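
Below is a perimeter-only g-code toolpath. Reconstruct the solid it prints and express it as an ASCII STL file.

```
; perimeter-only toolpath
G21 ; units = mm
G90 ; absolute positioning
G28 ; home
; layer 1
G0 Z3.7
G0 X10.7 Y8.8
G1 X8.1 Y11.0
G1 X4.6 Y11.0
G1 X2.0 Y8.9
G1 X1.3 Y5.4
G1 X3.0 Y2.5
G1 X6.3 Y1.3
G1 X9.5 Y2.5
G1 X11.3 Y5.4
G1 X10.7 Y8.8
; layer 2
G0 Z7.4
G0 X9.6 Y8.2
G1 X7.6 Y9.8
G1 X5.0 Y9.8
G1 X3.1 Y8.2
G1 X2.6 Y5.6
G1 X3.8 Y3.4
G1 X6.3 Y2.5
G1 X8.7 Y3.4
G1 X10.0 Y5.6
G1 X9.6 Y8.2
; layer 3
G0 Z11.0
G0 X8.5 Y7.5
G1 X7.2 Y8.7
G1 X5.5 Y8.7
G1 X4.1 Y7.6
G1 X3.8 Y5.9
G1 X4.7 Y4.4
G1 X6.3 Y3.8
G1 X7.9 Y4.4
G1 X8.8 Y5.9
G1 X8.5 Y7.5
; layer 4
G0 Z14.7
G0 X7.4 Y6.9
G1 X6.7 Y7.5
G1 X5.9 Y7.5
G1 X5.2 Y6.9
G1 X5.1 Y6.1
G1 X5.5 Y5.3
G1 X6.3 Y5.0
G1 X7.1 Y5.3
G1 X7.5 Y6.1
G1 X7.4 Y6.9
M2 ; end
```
solid part
  facet normal 0.0000 0.0000 -1.0000
    outer loop
      vertex 4.2 12.2 0.0
      vertex 8.5 12.2 0.0
      vertex 11.8 9.4 0.0
    endloop
  endfacet
  facet normal 0.0000 0.0000 -1.0000
    outer loop
      vertex 0.9 9.5 0.0
      vertex 4.2 12.2 0.0
      vertex 11.8 9.4 0.0
    endloop
  endfacet
  facet normal 0.0000 0.0000 -1.0000
    outer loop
      vertex 0.1 5.2 0.0
      vertex 0.9 9.5 0.0
      vertex 11.8 9.4 0.0
    endloop
  endfacet
  facet normal 0.0000 0.0000 -1.0000
    outer loop
      vertex 2.2 1.5 0.0
      vertex 0.1 5.2 0.0
      vertex 11.8 9.4 0.0
    endloop
  endfacet
  facet normal 0.0000 0.0000 -1.0000
    outer loop
      vertex 6.3 0.0 0.0
      vertex 2.2 1.5 0.0
      vertex 11.8 9.4 0.0
    endloop
  endfacet
  facet normal 0.0000 0.0000 -1.0000
    outer loop
      vertex 10.3 1.5 0.0
      vertex 6.3 0.0 0.0
      vertex 11.8 9.4 0.0
    endloop
  endfacet
  facet normal 0.0000 0.0000 -1.0000
    outer loop
      vertex 12.5 5.2 0.0
      vertex 10.3 1.5 0.0
      vertex 11.8 9.4 0.0
    endloop
  endfacet
  facet normal 0.6159 0.7258 0.3064
    outer loop
      vertex 11.8 9.4 0.0
      vertex 8.5 12.2 0.0
      vertex 6.3 6.3 18.4
    endloop
  endfacet
  facet normal 0.0000 0.9522 0.3053
    outer loop
      vertex 8.5 12.2 0.0
      vertex 4.2 12.2 0.0
      vertex 6.3 6.3 18.4
    endloop
  endfacet
  facet normal -0.6030 0.7370 0.3052
    outer loop
      vertex 4.2 12.2 0.0
      vertex 0.9 9.5 0.0
      vertex 6.3 6.3 18.4
    endloop
  endfacet
  facet normal -0.9363 0.1742 0.3051
    outer loop
      vertex 0.9 9.5 0.0
      vertex 0.1 5.2 0.0
      vertex 6.3 6.3 18.4
    endloop
  endfacet
  facet normal -0.8277 -0.4698 0.3070
    outer loop
      vertex 0.1 5.2 0.0
      vertex 2.2 1.5 0.0
      vertex 6.3 6.3 18.4
    endloop
  endfacet
  facet normal -0.3271 -0.8940 0.3061
    outer loop
      vertex 2.2 1.5 0.0
      vertex 6.3 0.0 0.0
      vertex 6.3 6.3 18.4
    endloop
  endfacet
  facet normal 0.3344 -0.8916 0.3053
    outer loop
      vertex 6.3 0.0 0.0
      vertex 10.3 1.5 0.0
      vertex 6.3 6.3 18.4
    endloop
  endfacet
  facet normal 0.8186 -0.4867 0.3049
    outer loop
      vertex 10.3 1.5 0.0
      vertex 12.5 5.2 0.0
      vertex 6.3 6.3 18.4
    endloop
  endfacet
  facet normal 0.9388 0.1565 0.3070
    outer loop
      vertex 12.5 5.2 0.0
      vertex 11.8 9.4 0.0
      vertex 6.3 6.3 18.4
    endloop
  endfacet
endsolid part

The G0 Z moves step by Δz≈3.7 mm. The G1 loops shrink linearly with z, so the solid tapers from its base footprint up to z≈18.4. Closing with a flat bottom cap and the tapered top and triangulating gives 16 facets — a regular 9-sided pyramid, base circumscribed radius ≈ 6.3 mm, apex at z ≈ 18.4 mm.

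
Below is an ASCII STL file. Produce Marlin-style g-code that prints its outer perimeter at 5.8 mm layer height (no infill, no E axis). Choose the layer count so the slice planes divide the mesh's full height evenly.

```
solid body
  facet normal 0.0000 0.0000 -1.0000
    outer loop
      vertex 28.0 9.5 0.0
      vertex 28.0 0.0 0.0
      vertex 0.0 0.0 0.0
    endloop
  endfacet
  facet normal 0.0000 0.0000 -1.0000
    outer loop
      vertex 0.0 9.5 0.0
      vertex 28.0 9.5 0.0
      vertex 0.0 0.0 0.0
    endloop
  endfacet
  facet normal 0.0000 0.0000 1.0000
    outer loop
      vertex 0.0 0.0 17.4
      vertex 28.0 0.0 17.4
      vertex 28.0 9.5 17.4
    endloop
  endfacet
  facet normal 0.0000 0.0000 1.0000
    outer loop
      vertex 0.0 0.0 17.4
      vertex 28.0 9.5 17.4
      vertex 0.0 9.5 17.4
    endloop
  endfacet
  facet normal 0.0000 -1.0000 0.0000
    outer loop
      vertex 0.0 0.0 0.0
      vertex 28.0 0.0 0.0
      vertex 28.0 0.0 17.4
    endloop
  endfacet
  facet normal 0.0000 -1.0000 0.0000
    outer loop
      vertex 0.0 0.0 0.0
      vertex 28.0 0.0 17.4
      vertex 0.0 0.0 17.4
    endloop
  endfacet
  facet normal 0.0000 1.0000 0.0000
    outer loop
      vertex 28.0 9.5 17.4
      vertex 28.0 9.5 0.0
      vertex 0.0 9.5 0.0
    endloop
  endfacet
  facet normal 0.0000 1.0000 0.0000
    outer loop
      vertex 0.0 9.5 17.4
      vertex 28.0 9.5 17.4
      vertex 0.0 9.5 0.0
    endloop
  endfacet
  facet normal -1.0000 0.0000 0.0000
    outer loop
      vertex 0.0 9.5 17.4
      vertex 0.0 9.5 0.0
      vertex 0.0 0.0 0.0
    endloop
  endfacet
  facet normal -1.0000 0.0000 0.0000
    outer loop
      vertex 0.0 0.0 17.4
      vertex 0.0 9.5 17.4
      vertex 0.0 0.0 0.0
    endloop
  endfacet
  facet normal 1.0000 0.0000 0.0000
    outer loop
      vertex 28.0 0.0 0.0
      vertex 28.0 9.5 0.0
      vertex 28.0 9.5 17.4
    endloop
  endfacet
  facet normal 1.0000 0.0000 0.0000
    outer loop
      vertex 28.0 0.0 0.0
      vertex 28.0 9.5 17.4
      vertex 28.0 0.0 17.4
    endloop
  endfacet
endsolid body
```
; perimeter-only toolpath
G21 ; units = mm
G90 ; absolute positioning
G28 ; home
; layer 1
G0 Z5.8
G0 X0.0 Y0.0
G1 X28.0 Y0.0
G1 X28.0 Y9.5
G1 X0.0 Y9.5
G1 X0.0 Y0.0
; layer 2
G0 Z11.6
G0 X0.0 Y0.0
G1 X28.0 Y0.0
G1 X28.0 Y9.5
G1 X0.0 Y9.5
G1 X0.0 Y0.0
; layer 3
G0 Z17.4
G0 X0.0 Y0.0
G1 X28.0 Y0.0
G1 X28.0 Y9.5
G1 X0.0 Y9.5
G1 X0.0 Y0.0
M2 ; end

The solid is a rectangular box, roughly 28 × 9.5 mm footprint and 17.4 mm tall. Slicing at Δz = 5.8 mm — 3 equal slices spanning the solid's height, so layer i sits at z = i·h/3 — gives 3 non-empty perimeters. Each is a 4-segment closed polygon; G0 lifts to the layer z and rapids to the start vertex, then G1 traces the edges.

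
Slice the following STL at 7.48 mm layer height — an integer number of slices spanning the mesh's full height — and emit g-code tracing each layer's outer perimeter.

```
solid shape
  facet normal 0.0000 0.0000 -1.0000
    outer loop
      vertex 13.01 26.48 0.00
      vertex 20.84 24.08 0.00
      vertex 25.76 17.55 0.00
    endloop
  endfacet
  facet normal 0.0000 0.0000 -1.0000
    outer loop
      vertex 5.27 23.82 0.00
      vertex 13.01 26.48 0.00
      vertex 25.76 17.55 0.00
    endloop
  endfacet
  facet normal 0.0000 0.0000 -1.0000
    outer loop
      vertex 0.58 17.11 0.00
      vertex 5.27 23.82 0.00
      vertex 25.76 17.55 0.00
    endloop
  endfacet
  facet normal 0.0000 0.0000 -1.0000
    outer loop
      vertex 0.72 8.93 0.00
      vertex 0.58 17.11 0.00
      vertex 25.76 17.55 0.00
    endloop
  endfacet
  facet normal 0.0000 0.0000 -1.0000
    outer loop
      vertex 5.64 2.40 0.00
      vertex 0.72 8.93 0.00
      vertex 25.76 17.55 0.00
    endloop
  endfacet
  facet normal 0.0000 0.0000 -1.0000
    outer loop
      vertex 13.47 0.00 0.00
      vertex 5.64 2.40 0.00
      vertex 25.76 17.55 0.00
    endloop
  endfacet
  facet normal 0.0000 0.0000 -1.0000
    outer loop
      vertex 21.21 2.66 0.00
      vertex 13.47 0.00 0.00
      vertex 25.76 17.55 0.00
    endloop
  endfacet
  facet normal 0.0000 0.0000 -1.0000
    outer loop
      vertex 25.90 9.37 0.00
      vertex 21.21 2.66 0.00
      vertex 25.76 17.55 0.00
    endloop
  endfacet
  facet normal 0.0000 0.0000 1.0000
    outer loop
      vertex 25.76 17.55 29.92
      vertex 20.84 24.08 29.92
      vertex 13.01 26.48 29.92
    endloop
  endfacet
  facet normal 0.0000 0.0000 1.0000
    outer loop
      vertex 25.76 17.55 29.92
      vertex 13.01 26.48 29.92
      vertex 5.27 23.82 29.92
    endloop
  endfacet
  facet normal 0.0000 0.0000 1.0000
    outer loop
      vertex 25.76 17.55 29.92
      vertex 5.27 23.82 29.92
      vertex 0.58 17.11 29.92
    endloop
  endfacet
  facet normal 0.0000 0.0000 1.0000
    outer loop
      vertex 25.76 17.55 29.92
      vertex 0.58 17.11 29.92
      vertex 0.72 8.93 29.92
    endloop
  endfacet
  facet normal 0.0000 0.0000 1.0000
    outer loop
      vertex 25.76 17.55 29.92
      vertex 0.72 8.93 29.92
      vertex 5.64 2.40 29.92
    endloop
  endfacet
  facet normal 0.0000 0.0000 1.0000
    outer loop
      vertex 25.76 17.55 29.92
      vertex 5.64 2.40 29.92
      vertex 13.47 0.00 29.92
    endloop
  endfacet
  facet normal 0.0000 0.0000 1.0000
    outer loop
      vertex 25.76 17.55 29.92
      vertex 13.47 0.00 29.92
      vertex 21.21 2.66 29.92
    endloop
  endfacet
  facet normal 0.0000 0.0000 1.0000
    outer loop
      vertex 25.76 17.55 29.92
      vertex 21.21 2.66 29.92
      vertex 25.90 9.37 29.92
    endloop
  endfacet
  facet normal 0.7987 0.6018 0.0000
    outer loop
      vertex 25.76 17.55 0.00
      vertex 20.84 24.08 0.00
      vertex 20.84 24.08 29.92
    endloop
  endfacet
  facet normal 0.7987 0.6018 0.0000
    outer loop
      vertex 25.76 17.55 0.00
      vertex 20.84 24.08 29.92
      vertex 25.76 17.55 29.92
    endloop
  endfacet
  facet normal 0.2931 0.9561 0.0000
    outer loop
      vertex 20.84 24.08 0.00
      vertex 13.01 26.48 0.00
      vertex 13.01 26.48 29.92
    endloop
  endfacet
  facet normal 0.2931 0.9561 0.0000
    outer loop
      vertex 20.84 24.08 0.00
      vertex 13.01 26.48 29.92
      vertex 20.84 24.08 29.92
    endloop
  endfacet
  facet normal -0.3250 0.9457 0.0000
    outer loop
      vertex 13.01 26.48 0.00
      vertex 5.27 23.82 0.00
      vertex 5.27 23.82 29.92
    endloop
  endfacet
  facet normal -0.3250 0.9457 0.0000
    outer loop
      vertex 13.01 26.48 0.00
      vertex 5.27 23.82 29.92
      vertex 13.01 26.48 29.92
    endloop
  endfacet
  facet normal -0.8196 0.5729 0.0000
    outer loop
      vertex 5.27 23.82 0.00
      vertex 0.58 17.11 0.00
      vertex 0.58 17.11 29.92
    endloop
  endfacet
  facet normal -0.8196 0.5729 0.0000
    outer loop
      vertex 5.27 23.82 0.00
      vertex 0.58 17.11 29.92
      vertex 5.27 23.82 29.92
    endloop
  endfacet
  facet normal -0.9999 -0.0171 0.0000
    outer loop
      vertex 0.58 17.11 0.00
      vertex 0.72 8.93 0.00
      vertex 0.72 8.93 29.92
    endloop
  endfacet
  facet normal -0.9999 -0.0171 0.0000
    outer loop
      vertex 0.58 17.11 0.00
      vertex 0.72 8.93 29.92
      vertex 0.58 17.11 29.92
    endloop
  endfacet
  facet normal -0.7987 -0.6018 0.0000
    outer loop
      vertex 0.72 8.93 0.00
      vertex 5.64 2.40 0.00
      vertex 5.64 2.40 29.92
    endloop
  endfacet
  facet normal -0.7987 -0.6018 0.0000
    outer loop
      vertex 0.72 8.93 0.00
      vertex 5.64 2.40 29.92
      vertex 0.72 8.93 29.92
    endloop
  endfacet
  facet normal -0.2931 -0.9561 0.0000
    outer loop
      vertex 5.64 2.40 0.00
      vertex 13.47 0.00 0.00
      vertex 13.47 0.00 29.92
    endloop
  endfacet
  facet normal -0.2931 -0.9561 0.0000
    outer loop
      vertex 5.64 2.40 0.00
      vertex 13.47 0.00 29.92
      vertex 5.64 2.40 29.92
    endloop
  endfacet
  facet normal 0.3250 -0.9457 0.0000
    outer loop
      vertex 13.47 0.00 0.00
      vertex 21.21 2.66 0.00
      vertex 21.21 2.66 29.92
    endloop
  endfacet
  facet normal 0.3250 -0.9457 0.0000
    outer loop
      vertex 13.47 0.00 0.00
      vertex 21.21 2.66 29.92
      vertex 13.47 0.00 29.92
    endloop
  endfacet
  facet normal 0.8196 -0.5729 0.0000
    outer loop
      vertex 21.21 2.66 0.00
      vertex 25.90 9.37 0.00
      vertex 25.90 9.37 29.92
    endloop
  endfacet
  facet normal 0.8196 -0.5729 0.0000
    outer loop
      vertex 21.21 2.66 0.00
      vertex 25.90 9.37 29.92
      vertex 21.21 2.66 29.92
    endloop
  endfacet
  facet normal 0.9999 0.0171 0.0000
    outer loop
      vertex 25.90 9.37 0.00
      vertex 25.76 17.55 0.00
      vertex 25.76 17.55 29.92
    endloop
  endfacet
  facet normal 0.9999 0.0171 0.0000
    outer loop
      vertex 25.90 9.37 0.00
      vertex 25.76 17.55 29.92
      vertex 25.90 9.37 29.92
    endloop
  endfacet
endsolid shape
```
; perimeter-only toolpath
G21 ; units = mm
G90 ; absolute positioning
G28 ; home
; layer 1
G0 Z7.48
G0 X25.76 Y17.55
G1 X20.84 Y24.08
G1 X13.01 Y26.48
G1 X5.27 Y23.82
G1 X0.58 Y17.11
G1 X0.72 Y8.93
G1 X5.64 Y2.40
G1 X13.47 Y0.00
G1 X21.21 Y2.66
G1 X25.90 Y9.37
G1 X25.76 Y17.55
; layer 2
G0 Z14.96
G0 X25.76 Y17.55
G1 X20.84 Y24.08
G1 X13.01 Y26.48
G1 X5.27 Y23.82
G1 X0.58 Y17.11
G1 X0.72 Y8.93
G1 X5.64 Y2.40
G1 X13.47 Y0.00
G1 X21.21 Y2.66
G1 X25.90 Y9.37
G1 X25.76 Y17.55
; layer 3
G0 Z22.44
G0 X25.76 Y17.55
G1 X20.84 Y24.08
G1 X13.01 Y26.48
G1 X5.27 Y23.82
G1 X0.58 Y17.11
G1 X0.72 Y8.93
G1 X5.64 Y2.40
G1 X13.47 Y0.00
G1 X21.21 Y2.66
G1 X25.90 Y9.37
G1 X25.76 Y17.55
; layer 4
G0 Z29.92
G0 X25.76 Y17.55
G1 X20.84 Y24.08
G1 X13.01 Y26.48
G1 X5.27 Y23.82
G1 X0.58 Y17.11
G1 X0.72 Y8.93
G1 X5.64 Y2.40
G1 X13.47 Y0.00
G1 X21.21 Y2.66
G1 X25.90 Y9.37
G1 X25.76 Y17.55
M2 ; end

The solid is a regular 10-sided prism (a cylinder approximated with 10 flat sides), circumscribed radius ≈ 13.2 mm, height ≈ 29.9 mm. Slicing at Δz = 7.48 mm — 4 equal slices spanning the solid's height, so layer i sits at z = i·h/4 — gives 4 non-empty perimeters. Each is a 10-segment closed polygon; G0 lifts to the layer z and rapids to the start vertex, then G1 traces the edges.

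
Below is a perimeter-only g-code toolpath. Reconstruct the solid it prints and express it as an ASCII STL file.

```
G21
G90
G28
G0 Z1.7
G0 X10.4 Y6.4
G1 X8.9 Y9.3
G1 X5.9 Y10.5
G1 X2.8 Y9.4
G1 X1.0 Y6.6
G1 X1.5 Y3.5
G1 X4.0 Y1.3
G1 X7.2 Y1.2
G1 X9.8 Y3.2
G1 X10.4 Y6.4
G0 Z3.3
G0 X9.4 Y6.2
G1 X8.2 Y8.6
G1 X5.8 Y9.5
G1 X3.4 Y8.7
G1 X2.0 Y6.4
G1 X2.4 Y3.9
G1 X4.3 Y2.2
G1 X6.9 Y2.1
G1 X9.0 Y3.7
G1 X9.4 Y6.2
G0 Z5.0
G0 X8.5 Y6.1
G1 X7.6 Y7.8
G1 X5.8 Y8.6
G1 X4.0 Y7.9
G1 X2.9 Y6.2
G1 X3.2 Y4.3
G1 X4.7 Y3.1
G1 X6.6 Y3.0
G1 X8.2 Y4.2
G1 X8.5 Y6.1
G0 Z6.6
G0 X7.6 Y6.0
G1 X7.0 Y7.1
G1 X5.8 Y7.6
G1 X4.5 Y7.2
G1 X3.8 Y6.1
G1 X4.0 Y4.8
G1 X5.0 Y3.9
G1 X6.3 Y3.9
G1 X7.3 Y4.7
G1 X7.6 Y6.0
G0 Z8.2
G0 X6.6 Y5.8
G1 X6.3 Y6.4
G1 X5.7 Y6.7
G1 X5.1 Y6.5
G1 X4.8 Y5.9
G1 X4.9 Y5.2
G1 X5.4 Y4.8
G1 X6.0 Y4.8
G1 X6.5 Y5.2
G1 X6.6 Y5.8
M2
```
solid part
  facet normal 0.0000 0.0000 -1.0000
    outer loop
      vertex 5.9 11.4 0.0
      vertex 9.5 10.0 0.0
      vertex 11.3 6.5 0.0
    endloop
  endfacet
  facet normal 0.0000 0.0000 -1.0000
    outer loop
      vertex 2.2 10.2 0.0
      vertex 5.9 11.4 0.0
      vertex 11.3 6.5 0.0
    endloop
  endfacet
  facet normal 0.0000 0.0000 -1.0000
    outer loop
      vertex 0.1 6.8 0.0
      vertex 2.2 10.2 0.0
      vertex 11.3 6.5 0.0
    endloop
  endfacet
  facet normal 0.0000 0.0000 -1.0000
    outer loop
      vertex 0.7 3.0 0.0
      vertex 0.1 6.8 0.0
      vertex 11.3 6.5 0.0
    endloop
  endfacet
  facet normal 0.0000 0.0000 -1.0000
    outer loop
      vertex 3.6 0.4 0.0
      vertex 0.7 3.0 0.0
      vertex 11.3 6.5 0.0
    endloop
  endfacet
  facet normal 0.0000 0.0000 -1.0000
    outer loop
      vertex 7.5 0.3 0.0
      vertex 3.6 0.4 0.0
      vertex 11.3 6.5 0.0
    endloop
  endfacet
  facet normal 0.0000 0.0000 -1.0000
    outer loop
      vertex 10.6 2.7 0.0
      vertex 7.5 0.3 0.0
      vertex 11.3 6.5 0.0
    endloop
  endfacet
  facet normal 0.7825 0.4024 0.4751
    outer loop
      vertex 11.3 6.5 0.0
      vertex 9.5 10.0 0.0
      vertex 5.7 5.7 9.9
    endloop
  endfacet
  facet normal 0.3184 0.8187 0.4778
    outer loop
      vertex 9.5 10.0 0.0
      vertex 5.9 11.4 0.0
      vertex 5.7 5.7 9.9
    endloop
  endfacet
  facet normal -0.2713 0.8365 0.4761
    outer loop
      vertex 5.9 11.4 0.0
      vertex 2.2 10.2 0.0
      vertex 5.7 5.7 9.9
    endloop
  endfacet
  facet normal -0.7487 0.4625 0.4749
    outer loop
      vertex 2.2 10.2 0.0
      vertex 0.1 6.8 0.0
      vertex 5.7 5.7 9.9
    endloop
  endfacet
  facet normal -0.8686 -0.1372 0.4761
    outer loop
      vertex 0.1 6.8 0.0
      vertex 0.7 3.0 0.0
      vertex 5.7 5.7 9.9
    endloop
  endfacet
  facet normal -0.5873 -0.6551 0.4753
    outer loop
      vertex 0.7 3.0 0.0
      vertex 3.6 0.4 0.0
      vertex 5.7 5.7 9.9
    endloop
  endfacet
  facet normal -0.0225 -0.8794 0.4756
    outer loop
      vertex 3.6 0.4 0.0
      vertex 7.5 0.3 0.0
      vertex 5.7 5.7 9.9
    endloop
  endfacet
  facet normal 0.5381 -0.6950 0.4769
    outer loop
      vertex 7.5 0.3 0.0
      vertex 10.6 2.7 0.0
      vertex 5.7 5.7 9.9
    endloop
  endfacet
  facet normal 0.8647 -0.1593 0.4763
    outer loop
      vertex 10.6 2.7 0.0
      vertex 11.3 6.5 0.0
      vertex 5.7 5.7 9.9
    endloop
  endfacet
endsolid part

The G0 Z moves step by Δz≈1.7 mm. The G1 loops shrink linearly with z, so the solid tapers from its base footprint up to z≈9.9. Closing with a flat bottom cap and the tapered top and triangulating gives 16 facets — a regular 9-sided pyramid, base circumscribed radius ≈ 5.7 mm, apex at z ≈ 9.9 mm.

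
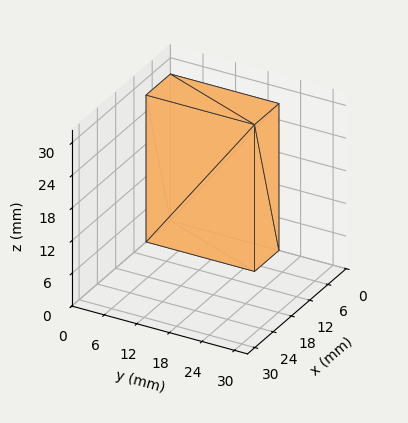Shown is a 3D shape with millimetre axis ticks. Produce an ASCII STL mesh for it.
Reading the render: the shape is a rectangular box, roughly 8 × 20 mm footprint and 27 mm tall (dimensions read to the nearest mm from the axis ticks). For the STL, each face is triangulated and given an outward normal.

solid part
  facet normal 0.0000 0.0000 -1.0000
    outer loop
      vertex 8.00 20.00 0.00
      vertex 8.00 0.00 0.00
      vertex 0.00 0.00 0.00
    endloop
  endfacet
  facet normal 0.0000 0.0000 -1.0000
    outer loop
      vertex 0.00 20.00 0.00
      vertex 8.00 20.00 0.00
      vertex 0.00 0.00 0.00
    endloop
  endfacet
  facet normal 0.0000 0.0000 1.0000
    outer loop
      vertex 0.00 0.00 27.00
      vertex 8.00 0.00 27.00
      vertex 8.00 20.00 27.00
    endloop
  endfacet
  facet normal 0.0000 0.0000 1.0000
    outer loop
      vertex 0.00 0.00 27.00
      vertex 8.00 20.00 27.00
      vertex 0.00 20.00 27.00
    endloop
  endfacet
  facet normal 0.0000 -1.0000 0.0000
    outer loop
      vertex 0.00 0.00 0.00
      vertex 8.00 0.00 0.00
      vertex 8.00 0.00 27.00
    endloop
  endfacet
  facet normal 0.0000 -1.0000 0.0000
    outer loop
      vertex 0.00 0.00 0.00
      vertex 8.00 0.00 27.00
      vertex 0.00 0.00 27.00
    endloop
  endfacet
  facet normal 0.0000 1.0000 0.0000
    outer loop
      vertex 8.00 20.00 27.00
      vertex 8.00 20.00 0.00
      vertex 0.00 20.00 0.00
    endloop
  endfacet
  facet normal 0.0000 1.0000 0.0000
    outer loop
      vertex 0.00 20.00 27.00
      vertex 8.00 20.00 27.00
      vertex 0.00 20.00 0.00
    endloop
  endfacet
  facet normal -1.0000 0.0000 0.0000
    outer loop
      vertex 0.00 20.00 27.00
      vertex 0.00 20.00 0.00
      vertex 0.00 0.00 0.00
    endloop
  endfacet
  facet normal -1.0000 0.0000 0.0000
    outer loop
      vertex 0.00 0.00 27.00
      vertex 0.00 20.00 27.00
      vertex 0.00 0.00 0.00
    endloop
  endfacet
  facet normal 1.0000 0.0000 0.0000
    outer loop
      vertex 8.00 0.00 0.00
      vertex 8.00 20.00 0.00
      vertex 8.00 20.00 27.00
    endloop
  endfacet
  facet normal 1.0000 0.0000 0.0000
    outer loop
      vertex 8.00 0.00 0.00
      vertex 8.00 20.00 27.00
      vertex 8.00 0.00 27.00
    endloop
  endfacet
endsolid part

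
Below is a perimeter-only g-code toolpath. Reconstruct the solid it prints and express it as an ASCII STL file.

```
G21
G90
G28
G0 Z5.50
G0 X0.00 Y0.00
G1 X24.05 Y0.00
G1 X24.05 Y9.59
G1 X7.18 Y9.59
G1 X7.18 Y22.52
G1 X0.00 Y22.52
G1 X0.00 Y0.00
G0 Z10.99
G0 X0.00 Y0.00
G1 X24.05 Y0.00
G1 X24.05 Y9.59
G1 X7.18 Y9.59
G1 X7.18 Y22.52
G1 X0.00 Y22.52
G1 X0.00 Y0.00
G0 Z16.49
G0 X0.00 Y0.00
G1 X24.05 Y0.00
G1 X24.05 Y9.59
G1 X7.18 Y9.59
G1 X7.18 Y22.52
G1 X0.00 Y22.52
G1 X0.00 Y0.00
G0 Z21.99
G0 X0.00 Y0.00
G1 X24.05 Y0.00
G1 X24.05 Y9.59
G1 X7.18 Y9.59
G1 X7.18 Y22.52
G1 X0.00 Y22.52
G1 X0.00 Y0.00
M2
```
solid part
  facet normal 0.0000 0.0000 -1.0000
    outer loop
      vertex 24.05 9.59 0.00
      vertex 24.05 0.00 0.00
      vertex 0.00 0.00 0.00
    endloop
  endfacet
  facet normal 0.0000 0.0000 -1.0000
    outer loop
      vertex 7.18 9.59 0.00
      vertex 24.05 9.59 0.00
      vertex 0.00 0.00 0.00
    endloop
  endfacet
  facet normal 0.0000 0.0000 -1.0000
    outer loop
      vertex 7.18 22.52 0.00
      vertex 7.18 9.59 0.00
      vertex 0.00 0.00 0.00
    endloop
  endfacet
  facet normal 0.0000 0.0000 -1.0000
    outer loop
      vertex 0.00 22.52 0.00
      vertex 7.18 22.52 0.00
      vertex 0.00 0.00 0.00
    endloop
  endfacet
  facet normal 0.0000 0.0000 1.0000
    outer loop
      vertex 0.00 0.00 21.99
      vertex 24.05 0.00 21.99
      vertex 24.05 9.59 21.99
    endloop
  endfacet
  facet normal 0.0000 0.0000 1.0000
    outer loop
      vertex 0.00 0.00 21.99
      vertex 24.05 9.59 21.99
      vertex 7.18 9.59 21.99
    endloop
  endfacet
  facet normal 0.0000 0.0000 1.0000
    outer loop
      vertex 0.00 0.00 21.99
      vertex 7.18 9.59 21.99
      vertex 7.18 22.52 21.99
    endloop
  endfacet
  facet normal 0.0000 0.0000 1.0000
    outer loop
      vertex 0.00 0.00 21.99
      vertex 7.18 22.52 21.99
      vertex 0.00 22.52 21.99
    endloop
  endfacet
  facet normal 0.0000 -1.0000 0.0000
    outer loop
      vertex 0.00 0.00 0.00
      vertex 24.05 0.00 0.00
      vertex 24.05 0.00 21.99
    endloop
  endfacet
  facet normal 0.0000 -1.0000 0.0000
    outer loop
      vertex 0.00 0.00 0.00
      vertex 24.05 0.00 21.99
      vertex 0.00 0.00 21.99
    endloop
  endfacet
  facet normal 1.0000 0.0000 0.0000
    outer loop
      vertex 24.05 0.00 0.00
      vertex 24.05 9.59 0.00
      vertex 24.05 9.59 21.99
    endloop
  endfacet
  facet normal 1.0000 0.0000 0.0000
    outer loop
      vertex 24.05 0.00 0.00
      vertex 24.05 9.59 21.99
      vertex 24.05 0.00 21.99
    endloop
  endfacet
  facet normal 0.0000 1.0000 0.0000
    outer loop
      vertex 24.05 9.59 0.00
      vertex 7.18 9.59 0.00
      vertex 7.18 9.59 21.99
    endloop
  endfacet
  facet normal 0.0000 1.0000 0.0000
    outer loop
      vertex 24.05 9.59 0.00
      vertex 7.18 9.59 21.99
      vertex 24.05 9.59 21.99
    endloop
  endfacet
  facet normal 1.0000 0.0000 0.0000
    outer loop
      vertex 7.18 9.59 0.00
      vertex 7.18 22.52 0.00
      vertex 7.18 22.52 21.99
    endloop
  endfacet
  facet normal 1.0000 0.0000 0.0000
    outer loop
      vertex 7.18 9.59 0.00
      vertex 7.18 22.52 21.99
      vertex 7.18 9.59 21.99
    endloop
  endfacet
  facet normal 0.0000 1.0000 0.0000
    outer loop
      vertex 7.18 22.52 0.00
      vertex 0.00 22.52 0.00
      vertex 0.00 22.52 21.99
    endloop
  endfacet
  facet normal 0.0000 1.0000 0.0000
    outer loop
      vertex 7.18 22.52 0.00
      vertex 0.00 22.52 21.99
      vertex 7.18 22.52 21.99
    endloop
  endfacet
  facet normal -1.0000 0.0000 0.0000
    outer loop
      vertex 0.00 22.52 0.00
      vertex 0.00 0.00 0.00
      vertex 0.00 0.00 21.99
    endloop
  endfacet
  facet normal -1.0000 0.0000 0.0000
    outer loop
      vertex 0.00 22.52 0.00
      vertex 0.00 0.00 21.99
      vertex 0.00 22.52 21.99
    endloop
  endfacet
endsolid part

The G0 Z moves step by Δz≈5.50 mm. Every layer's G1 loop is the same polygon, so the solid is a straight extrusion of it from z=0 to z≈22. Closing with flat bottom and top caps and triangulating gives 20 facets — an L-shaped prism: outer 24.1 × 22.5 mm, arm thicknesses ≈ 9.59 mm (horizontal) and 7.18 mm (vertical), extruded 22 mm in z.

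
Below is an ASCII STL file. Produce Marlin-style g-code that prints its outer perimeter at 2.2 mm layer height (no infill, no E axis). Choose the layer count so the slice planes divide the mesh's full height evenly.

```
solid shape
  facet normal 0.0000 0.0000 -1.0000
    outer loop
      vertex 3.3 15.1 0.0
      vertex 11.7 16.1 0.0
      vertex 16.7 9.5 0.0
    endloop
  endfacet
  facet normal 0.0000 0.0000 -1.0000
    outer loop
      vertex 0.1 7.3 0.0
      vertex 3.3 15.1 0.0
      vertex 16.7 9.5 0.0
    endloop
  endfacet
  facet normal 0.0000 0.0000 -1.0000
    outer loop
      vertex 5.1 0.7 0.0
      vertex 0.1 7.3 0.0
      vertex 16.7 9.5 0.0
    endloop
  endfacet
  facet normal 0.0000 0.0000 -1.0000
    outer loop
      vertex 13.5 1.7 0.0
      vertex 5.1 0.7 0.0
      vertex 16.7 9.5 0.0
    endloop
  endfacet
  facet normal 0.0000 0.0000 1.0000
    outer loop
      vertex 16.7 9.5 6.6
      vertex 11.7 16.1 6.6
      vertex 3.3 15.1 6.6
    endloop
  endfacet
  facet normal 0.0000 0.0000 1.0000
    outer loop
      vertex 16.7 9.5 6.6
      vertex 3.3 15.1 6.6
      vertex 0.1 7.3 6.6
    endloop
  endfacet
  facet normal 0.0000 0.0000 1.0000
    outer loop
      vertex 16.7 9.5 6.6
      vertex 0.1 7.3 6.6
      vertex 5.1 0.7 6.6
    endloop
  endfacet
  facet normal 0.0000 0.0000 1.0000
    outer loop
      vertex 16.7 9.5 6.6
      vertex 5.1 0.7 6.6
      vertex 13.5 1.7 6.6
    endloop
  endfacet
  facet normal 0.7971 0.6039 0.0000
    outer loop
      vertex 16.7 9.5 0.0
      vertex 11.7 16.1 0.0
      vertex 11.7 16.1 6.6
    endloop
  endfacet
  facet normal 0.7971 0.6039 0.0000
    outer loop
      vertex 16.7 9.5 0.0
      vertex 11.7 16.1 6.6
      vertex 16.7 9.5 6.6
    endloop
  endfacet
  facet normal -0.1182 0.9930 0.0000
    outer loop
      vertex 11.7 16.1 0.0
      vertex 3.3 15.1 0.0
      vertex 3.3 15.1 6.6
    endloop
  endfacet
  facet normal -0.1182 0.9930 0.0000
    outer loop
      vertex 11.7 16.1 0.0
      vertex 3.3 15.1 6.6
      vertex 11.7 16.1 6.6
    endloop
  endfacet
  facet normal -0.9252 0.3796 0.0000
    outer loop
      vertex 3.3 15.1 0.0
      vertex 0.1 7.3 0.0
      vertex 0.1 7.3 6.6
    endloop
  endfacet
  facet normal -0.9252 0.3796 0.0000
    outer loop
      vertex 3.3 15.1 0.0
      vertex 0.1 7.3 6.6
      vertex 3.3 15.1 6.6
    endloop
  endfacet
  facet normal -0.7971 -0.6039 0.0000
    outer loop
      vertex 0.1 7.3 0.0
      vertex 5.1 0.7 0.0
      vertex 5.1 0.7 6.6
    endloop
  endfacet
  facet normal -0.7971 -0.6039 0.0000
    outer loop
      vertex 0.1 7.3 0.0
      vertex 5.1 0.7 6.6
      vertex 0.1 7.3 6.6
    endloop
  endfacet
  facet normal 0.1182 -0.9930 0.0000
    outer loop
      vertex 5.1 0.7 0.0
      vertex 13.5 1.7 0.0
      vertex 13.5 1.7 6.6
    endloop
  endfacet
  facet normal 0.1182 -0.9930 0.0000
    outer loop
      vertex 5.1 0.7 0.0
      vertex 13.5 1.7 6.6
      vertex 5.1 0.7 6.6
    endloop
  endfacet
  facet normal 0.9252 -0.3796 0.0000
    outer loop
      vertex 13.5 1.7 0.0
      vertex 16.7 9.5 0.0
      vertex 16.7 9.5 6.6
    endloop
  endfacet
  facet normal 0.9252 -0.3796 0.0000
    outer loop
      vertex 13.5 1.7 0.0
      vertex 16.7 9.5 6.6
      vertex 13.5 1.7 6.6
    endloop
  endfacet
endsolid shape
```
; perimeter-only toolpath
G21 ; units = mm
G90 ; absolute positioning
G28 ; home
; layer 1
G0 Z2.2
G0 X16.7 Y9.5
G1 X11.7 Y16.1
G1 X3.3 Y15.1
G1 X0.1 Y7.3
G1 X5.1 Y0.7
G1 X13.5 Y1.7
G1 X16.7 Y9.5
; layer 2
G0 Z4.4
G0 X16.7 Y9.5
G1 X11.7 Y16.1
G1 X3.3 Y15.1
G1 X0.1 Y7.3
G1 X5.1 Y0.7
G1 X13.5 Y1.7
G1 X16.7 Y9.5
; layer 3
G0 Z6.6
G0 X16.7 Y9.5
G1 X11.7 Y16.1
G1 X3.3 Y15.1
G1 X0.1 Y7.3
G1 X5.1 Y0.7
G1 X13.5 Y1.7
G1 X16.7 Y9.5
M2 ; end

The solid is a regular 6-sided prism (a cylinder approximated with 6 flat sides), circumscribed radius ≈ 8.4 mm, height ≈ 6.6 mm. Slicing at Δz = 2.2 mm — 3 equal slices spanning the solid's height, so layer i sits at z = i·h/3 — gives 3 non-empty perimeters. Each is a 6-segment closed polygon; G0 lifts to the layer z and rapids to the start vertex, then G1 traces the edges.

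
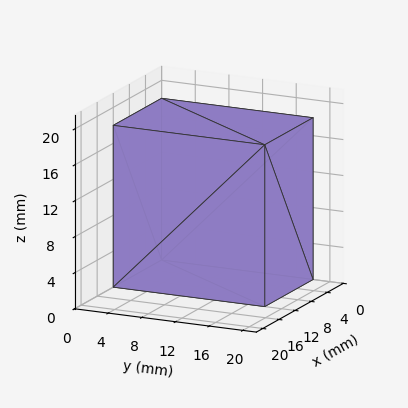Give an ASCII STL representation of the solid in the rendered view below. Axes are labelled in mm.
Reading the render: the shape is a rectangular box, roughly 12 × 18 mm footprint and 18 mm tall (dimensions read to the nearest mm from the axis ticks). For the STL, each face is triangulated and given an outward normal.

solid part
  facet normal 0.0000 0.0000 -1.0000
    outer loop
      vertex 12.00 18.00 0.00
      vertex 12.00 0.00 0.00
      vertex 0.00 0.00 0.00
    endloop
  endfacet
  facet normal 0.0000 0.0000 -1.0000
    outer loop
      vertex 0.00 18.00 0.00
      vertex 12.00 18.00 0.00
      vertex 0.00 0.00 0.00
    endloop
  endfacet
  facet normal 0.0000 0.0000 1.0000
    outer loop
      vertex 0.00 0.00 18.00
      vertex 12.00 0.00 18.00
      vertex 12.00 18.00 18.00
    endloop
  endfacet
  facet normal 0.0000 0.0000 1.0000
    outer loop
      vertex 0.00 0.00 18.00
      vertex 12.00 18.00 18.00
      vertex 0.00 18.00 18.00
    endloop
  endfacet
  facet normal 0.0000 -1.0000 0.0000
    outer loop
      vertex 0.00 0.00 0.00
      vertex 12.00 0.00 0.00
      vertex 12.00 0.00 18.00
    endloop
  endfacet
  facet normal 0.0000 -1.0000 0.0000
    outer loop
      vertex 0.00 0.00 0.00
      vertex 12.00 0.00 18.00
      vertex 0.00 0.00 18.00
    endloop
  endfacet
  facet normal 0.0000 1.0000 0.0000
    outer loop
      vertex 12.00 18.00 18.00
      vertex 12.00 18.00 0.00
      vertex 0.00 18.00 0.00
    endloop
  endfacet
  facet normal 0.0000 1.0000 0.0000
    outer loop
      vertex 0.00 18.00 18.00
      vertex 12.00 18.00 18.00
      vertex 0.00 18.00 0.00
    endloop
  endfacet
  facet normal -1.0000 0.0000 0.0000
    outer loop
      vertex 0.00 18.00 18.00
      vertex 0.00 18.00 0.00
      vertex 0.00 0.00 0.00
    endloop
  endfacet
  facet normal -1.0000 0.0000 0.0000
    outer loop
      vertex 0.00 0.00 18.00
      vertex 0.00 18.00 18.00
      vertex 0.00 0.00 0.00
    endloop
  endfacet
  facet normal 1.0000 0.0000 0.0000
    outer loop
      vertex 12.00 0.00 0.00
      vertex 12.00 18.00 0.00
      vertex 12.00 18.00 18.00
    endloop
  endfacet
  facet normal 1.0000 0.0000 0.0000
    outer loop
      vertex 12.00 0.00 0.00
      vertex 12.00 18.00 18.00
      vertex 12.00 0.00 18.00
    endloop
  endfacet
endsolid part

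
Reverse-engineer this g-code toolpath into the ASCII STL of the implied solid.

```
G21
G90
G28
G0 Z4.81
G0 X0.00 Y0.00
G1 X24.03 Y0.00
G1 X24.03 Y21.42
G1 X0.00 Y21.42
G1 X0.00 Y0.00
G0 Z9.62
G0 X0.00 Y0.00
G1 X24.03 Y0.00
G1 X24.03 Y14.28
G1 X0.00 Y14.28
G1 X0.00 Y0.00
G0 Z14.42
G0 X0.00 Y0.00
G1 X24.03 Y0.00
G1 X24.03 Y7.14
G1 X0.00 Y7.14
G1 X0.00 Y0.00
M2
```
solid part
  facet normal 0.0000 0.0000 -1.0000
    outer loop
      vertex 24.03 28.56 0.00
      vertex 24.03 0.00 0.00
      vertex 0.00 0.00 0.00
    endloop
  endfacet
  facet normal 0.0000 0.0000 -1.0000
    outer loop
      vertex 0.00 28.56 0.00
      vertex 24.03 28.56 0.00
      vertex 0.00 0.00 0.00
    endloop
  endfacet
  facet normal 0.0000 -1.0000 0.0000
    outer loop
      vertex 0.00 0.00 0.00
      vertex 24.03 0.00 0.00
      vertex 24.03 0.00 19.23
    endloop
  endfacet
  facet normal 0.0000 -1.0000 0.0000
    outer loop
      vertex 0.00 0.00 0.00
      vertex 24.03 0.00 19.23
      vertex 0.00 0.00 19.23
    endloop
  endfacet
  facet normal 0.0000 0.5585 0.8295
    outer loop
      vertex 0.00 0.00 19.23
      vertex 24.03 0.00 19.23
      vertex 24.03 28.56 0.00
    endloop
  endfacet
  facet normal 0.0000 0.5585 0.8295
    outer loop
      vertex 0.00 0.00 19.23
      vertex 24.03 28.56 0.00
      vertex 0.00 28.56 0.00
    endloop
  endfacet
  facet normal -1.0000 0.0000 0.0000
    outer loop
      vertex 0.00 0.00 19.23
      vertex 0.00 28.56 0.00
      vertex 0.00 0.00 0.00
    endloop
  endfacet
  facet normal 1.0000 0.0000 0.0000
    outer loop
      vertex 24.03 0.00 0.00
      vertex 24.03 28.56 0.00
      vertex 24.03 0.00 19.23
    endloop
  endfacet
endsolid part

The G0 Z moves step by Δz≈4.81 mm. The G1 loops shrink linearly with z, so the solid tapers from its base footprint up to z≈19.2. Closing with a flat bottom cap and the tapered top and triangulating gives 8 facets — a wedge (ramp): 24 × 28.6 mm base, rising to 19.2 mm along the y=0 edge and sloping linearly to z=0 at y=28.6.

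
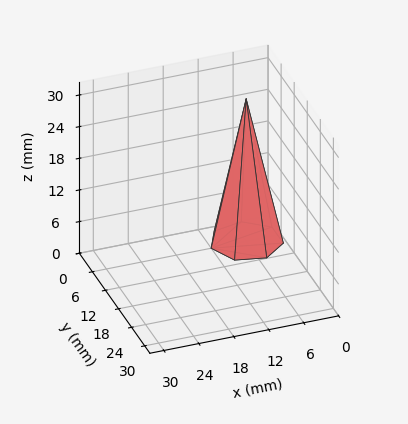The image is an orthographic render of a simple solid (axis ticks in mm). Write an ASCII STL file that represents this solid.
Reading the render: the shape is a regular 7-sided pyramid, base circumscribed radius ≈ 6 mm, apex at z ≈ 27 mm (dimensions read to the nearest mm from the axis ticks). For the STL, each face is triangulated and given an outward normal.

solid part
  facet normal 0.0000 0.0000 -1.0000
    outer loop
      vertex 4.665 11.850 0.000
      vertex 9.741 10.691 0.000
      vertex 12.000 6.000 0.000
    endloop
  endfacet
  facet normal 0.0000 0.0000 -1.0000
    outer loop
      vertex 0.594 8.603 0.000
      vertex 4.665 11.850 0.000
      vertex 12.000 6.000 0.000
    endloop
  endfacet
  facet normal 0.0000 0.0000 -1.0000
    outer loop
      vertex 0.594 3.397 0.000
      vertex 0.594 8.603 0.000
      vertex 12.000 6.000 0.000
    endloop
  endfacet
  facet normal 0.0000 0.0000 -1.0000
    outer loop
      vertex 4.665 0.150 0.000
      vertex 0.594 3.397 0.000
      vertex 12.000 6.000 0.000
    endloop
  endfacet
  facet normal 0.0000 0.0000 -1.0000
    outer loop
      vertex 9.741 1.309 0.000
      vertex 4.665 0.150 0.000
      vertex 12.000 6.000 0.000
    endloop
  endfacet
  facet normal 0.8834 0.4254 0.1963
    outer loop
      vertex 12.000 6.000 0.000
      vertex 9.741 10.691 0.000
      vertex 6.000 6.000 27.000
    endloop
  endfacet
  facet normal 0.2183 0.9559 0.1963
    outer loop
      vertex 9.741 10.691 0.000
      vertex 4.665 11.850 0.000
      vertex 6.000 6.000 27.000
    endloop
  endfacet
  facet normal -0.6114 0.7666 0.1963
    outer loop
      vertex 4.665 11.850 0.000
      vertex 0.594 8.603 0.000
      vertex 6.000 6.000 27.000
    endloop
  endfacet
  facet normal -0.9805 0.0000 0.1963
    outer loop
      vertex 0.594 8.603 0.000
      vertex 0.594 3.397 0.000
      vertex 6.000 6.000 27.000
    endloop
  endfacet
  facet normal -0.6114 -0.7666 0.1963
    outer loop
      vertex 0.594 3.397 0.000
      vertex 4.665 0.150 0.000
      vertex 6.000 6.000 27.000
    endloop
  endfacet
  facet normal 0.2183 -0.9559 0.1963
    outer loop
      vertex 4.665 0.150 0.000
      vertex 9.741 1.309 0.000
      vertex 6.000 6.000 27.000
    endloop
  endfacet
  facet normal 0.8834 -0.4254 0.1963
    outer loop
      vertex 9.741 1.309 0.000
      vertex 12.000 6.000 0.000
      vertex 6.000 6.000 27.000
    endloop
  endfacet
endsolid part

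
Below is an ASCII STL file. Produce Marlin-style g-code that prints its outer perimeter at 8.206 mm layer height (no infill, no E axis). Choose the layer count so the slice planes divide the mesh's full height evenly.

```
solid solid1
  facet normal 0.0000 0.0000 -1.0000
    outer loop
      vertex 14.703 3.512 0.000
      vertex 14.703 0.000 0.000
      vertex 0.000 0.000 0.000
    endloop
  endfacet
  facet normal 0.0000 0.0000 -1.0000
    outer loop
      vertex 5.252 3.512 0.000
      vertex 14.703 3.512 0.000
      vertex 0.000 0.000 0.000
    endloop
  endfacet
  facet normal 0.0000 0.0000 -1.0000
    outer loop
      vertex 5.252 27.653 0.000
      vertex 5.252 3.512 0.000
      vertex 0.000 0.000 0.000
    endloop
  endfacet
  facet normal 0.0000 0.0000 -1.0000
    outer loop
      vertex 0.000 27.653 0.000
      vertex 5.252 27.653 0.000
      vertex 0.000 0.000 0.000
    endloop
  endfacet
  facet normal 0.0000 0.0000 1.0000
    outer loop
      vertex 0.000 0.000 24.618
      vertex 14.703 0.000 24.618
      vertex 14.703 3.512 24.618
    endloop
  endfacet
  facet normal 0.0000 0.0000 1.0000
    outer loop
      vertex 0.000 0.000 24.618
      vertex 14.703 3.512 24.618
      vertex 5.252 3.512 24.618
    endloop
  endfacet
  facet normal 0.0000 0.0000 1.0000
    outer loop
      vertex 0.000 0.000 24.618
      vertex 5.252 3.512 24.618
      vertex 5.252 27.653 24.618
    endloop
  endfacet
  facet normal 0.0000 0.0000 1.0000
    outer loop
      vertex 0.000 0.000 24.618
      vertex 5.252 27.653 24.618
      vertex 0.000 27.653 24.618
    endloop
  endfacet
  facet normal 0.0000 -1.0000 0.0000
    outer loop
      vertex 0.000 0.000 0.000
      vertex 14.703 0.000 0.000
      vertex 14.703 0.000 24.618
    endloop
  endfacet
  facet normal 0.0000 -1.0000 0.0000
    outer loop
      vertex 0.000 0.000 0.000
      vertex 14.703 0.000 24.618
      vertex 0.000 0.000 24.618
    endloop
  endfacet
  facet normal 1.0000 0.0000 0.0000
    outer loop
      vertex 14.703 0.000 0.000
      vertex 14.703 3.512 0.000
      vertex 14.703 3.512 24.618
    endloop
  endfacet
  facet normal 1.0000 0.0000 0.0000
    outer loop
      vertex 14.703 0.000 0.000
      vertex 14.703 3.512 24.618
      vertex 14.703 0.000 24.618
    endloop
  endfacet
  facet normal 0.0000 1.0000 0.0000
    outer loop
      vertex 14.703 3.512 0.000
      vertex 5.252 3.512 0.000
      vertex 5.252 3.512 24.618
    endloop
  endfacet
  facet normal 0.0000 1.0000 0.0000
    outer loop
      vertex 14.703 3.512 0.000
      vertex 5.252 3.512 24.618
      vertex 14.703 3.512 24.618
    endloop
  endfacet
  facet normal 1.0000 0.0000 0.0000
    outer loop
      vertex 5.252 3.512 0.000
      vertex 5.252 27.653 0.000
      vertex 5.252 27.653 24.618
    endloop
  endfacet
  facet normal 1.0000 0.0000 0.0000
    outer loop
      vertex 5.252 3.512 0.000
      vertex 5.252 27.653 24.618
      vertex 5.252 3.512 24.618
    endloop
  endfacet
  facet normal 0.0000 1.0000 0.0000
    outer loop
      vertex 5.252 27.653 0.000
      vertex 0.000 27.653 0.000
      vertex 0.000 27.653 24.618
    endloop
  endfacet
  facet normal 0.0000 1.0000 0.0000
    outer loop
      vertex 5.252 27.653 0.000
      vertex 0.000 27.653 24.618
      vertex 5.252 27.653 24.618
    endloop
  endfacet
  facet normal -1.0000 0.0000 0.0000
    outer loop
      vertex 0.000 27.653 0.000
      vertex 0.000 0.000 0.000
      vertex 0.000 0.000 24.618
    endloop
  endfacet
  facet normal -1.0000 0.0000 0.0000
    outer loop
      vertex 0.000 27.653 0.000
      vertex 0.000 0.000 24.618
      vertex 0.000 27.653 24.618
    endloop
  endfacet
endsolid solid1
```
; perimeter-only toolpath
G21 ; units = mm
G90 ; absolute positioning
G28 ; home
; layer 1
G0 Z8.206
G0 X0.000 Y0.000
G1 X14.703 Y0.000
G1 X14.703 Y3.512
G1 X5.252 Y3.512
G1 X5.252 Y27.653
G1 X0.000 Y27.653
G1 X0.000 Y0.000
; layer 2
G0 Z16.412
G0 X0.000 Y0.000
G1 X14.703 Y0.000
G1 X14.703 Y3.512
G1 X5.252 Y3.512
G1 X5.252 Y27.653
G1 X0.000 Y27.653
G1 X0.000 Y0.000
; layer 3
G0 Z24.618
G0 X0.000 Y0.000
G1 X14.703 Y0.000
G1 X14.703 Y3.512
G1 X5.252 Y3.512
G1 X5.252 Y27.653
G1 X0.000 Y27.653
G1 X0.000 Y0.000
M2 ; end

The solid is an L-shaped prism: outer 14.7 × 27.7 mm, arm thicknesses ≈ 3.51 mm (horizontal) and 5.25 mm (vertical), extruded 24.6 mm in z. Slicing at Δz = 8.206 mm — 3 equal slices spanning the solid's height, so layer i sits at z = i·h/3 — gives 3 non-empty perimeters. Each is a 6-segment closed polygon; G0 lifts to the layer z and rapids to the start vertex, then G1 traces the edges.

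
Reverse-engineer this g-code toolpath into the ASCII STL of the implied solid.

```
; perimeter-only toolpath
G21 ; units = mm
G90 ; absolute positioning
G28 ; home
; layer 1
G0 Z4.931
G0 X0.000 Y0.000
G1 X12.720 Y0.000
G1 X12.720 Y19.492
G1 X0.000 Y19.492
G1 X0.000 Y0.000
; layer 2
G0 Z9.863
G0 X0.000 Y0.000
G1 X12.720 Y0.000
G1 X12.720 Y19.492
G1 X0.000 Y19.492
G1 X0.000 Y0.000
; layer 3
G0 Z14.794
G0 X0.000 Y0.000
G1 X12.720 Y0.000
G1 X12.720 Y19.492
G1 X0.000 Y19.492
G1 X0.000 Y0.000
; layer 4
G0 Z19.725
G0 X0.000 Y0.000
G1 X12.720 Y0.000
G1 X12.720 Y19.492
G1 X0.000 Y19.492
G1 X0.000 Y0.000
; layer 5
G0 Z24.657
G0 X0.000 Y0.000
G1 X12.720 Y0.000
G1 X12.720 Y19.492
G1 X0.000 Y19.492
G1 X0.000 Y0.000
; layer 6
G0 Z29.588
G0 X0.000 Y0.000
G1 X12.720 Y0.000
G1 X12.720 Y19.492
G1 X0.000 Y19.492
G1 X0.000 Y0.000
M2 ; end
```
solid part
  facet normal 0.0000 0.0000 -1.0000
    outer loop
      vertex 12.720 19.492 0.000
      vertex 12.720 0.000 0.000
      vertex 0.000 0.000 0.000
    endloop
  endfacet
  facet normal 0.0000 0.0000 -1.0000
    outer loop
      vertex 0.000 19.492 0.000
      vertex 12.720 19.492 0.000
      vertex 0.000 0.000 0.000
    endloop
  endfacet
  facet normal 0.0000 0.0000 1.0000
    outer loop
      vertex 0.000 0.000 29.588
      vertex 12.720 0.000 29.588
      vertex 12.720 19.492 29.588
    endloop
  endfacet
  facet normal 0.0000 0.0000 1.0000
    outer loop
      vertex 0.000 0.000 29.588
      vertex 12.720 19.492 29.588
      vertex 0.000 19.492 29.588
    endloop
  endfacet
  facet normal 0.0000 -1.0000 0.0000
    outer loop
      vertex 0.000 0.000 0.000
      vertex 12.720 0.000 0.000
      vertex 12.720 0.000 29.588
    endloop
  endfacet
  facet normal 0.0000 -1.0000 0.0000
    outer loop
      vertex 0.000 0.000 0.000
      vertex 12.720 0.000 29.588
      vertex 0.000 0.000 29.588
    endloop
  endfacet
  facet normal 0.0000 1.0000 0.0000
    outer loop
      vertex 12.720 19.492 29.588
      vertex 12.720 19.492 0.000
      vertex 0.000 19.492 0.000
    endloop
  endfacet
  facet normal 0.0000 1.0000 0.0000
    outer loop
      vertex 0.000 19.492 29.588
      vertex 12.720 19.492 29.588
      vertex 0.000 19.492 0.000
    endloop
  endfacet
  facet normal -1.0000 0.0000 0.0000
    outer loop
      vertex 0.000 19.492 29.588
      vertex 0.000 19.492 0.000
      vertex 0.000 0.000 0.000
    endloop
  endfacet
  facet normal -1.0000 0.0000 0.0000
    outer loop
      vertex 0.000 0.000 29.588
      vertex 0.000 19.492 29.588
      vertex 0.000 0.000 0.000
    endloop
  endfacet
  facet normal 1.0000 0.0000 0.0000
    outer loop
      vertex 12.720 0.000 0.000
      vertex 12.720 19.492 0.000
      vertex 12.720 19.492 29.588
    endloop
  endfacet
  facet normal 1.0000 0.0000 0.0000
    outer loop
      vertex 12.720 0.000 0.000
      vertex 12.720 19.492 29.588
      vertex 12.720 0.000 29.588
    endloop
  endfacet
endsolid part

The G0 Z moves step by Δz≈4.931 mm. Every layer's G1 loop is the same polygon, so the solid is a straight extrusion of it from z=0 to z≈29.6. Closing with flat bottom and top caps and triangulating gives 12 facets — a rectangular box, roughly 12.7 × 19.5 mm footprint and 29.6 mm tall.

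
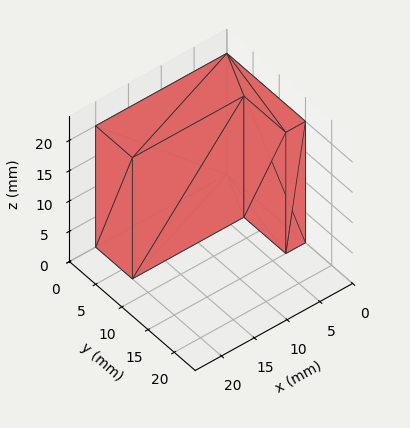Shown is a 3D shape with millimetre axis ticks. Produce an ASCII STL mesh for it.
Reading the render: the shape is an L-shaped prism: outer 20 × 15 mm, arm thicknesses ≈ 7 mm (horizontal) and 3 mm (vertical), extruded 20 mm in z (dimensions read to the nearest mm from the axis ticks). For the STL, each face is triangulated and given an outward normal.

solid part
  facet normal 0.0000 0.0000 -1.0000
    outer loop
      vertex 20.0 7.0 0.0
      vertex 20.0 0.0 0.0
      vertex 0.0 0.0 0.0
    endloop
  endfacet
  facet normal 0.0000 0.0000 -1.0000
    outer loop
      vertex 3.0 7.0 0.0
      vertex 20.0 7.0 0.0
      vertex 0.0 0.0 0.0
    endloop
  endfacet
  facet normal 0.0000 0.0000 -1.0000
    outer loop
      vertex 3.0 15.0 0.0
      vertex 3.0 7.0 0.0
      vertex 0.0 0.0 0.0
    endloop
  endfacet
  facet normal 0.0000 0.0000 -1.0000
    outer loop
      vertex 0.0 15.0 0.0
      vertex 3.0 15.0 0.0
      vertex 0.0 0.0 0.0
    endloop
  endfacet
  facet normal 0.0000 0.0000 1.0000
    outer loop
      vertex 0.0 0.0 20.0
      vertex 20.0 0.0 20.0
      vertex 20.0 7.0 20.0
    endloop
  endfacet
  facet normal 0.0000 0.0000 1.0000
    outer loop
      vertex 0.0 0.0 20.0
      vertex 20.0 7.0 20.0
      vertex 3.0 7.0 20.0
    endloop
  endfacet
  facet normal 0.0000 0.0000 1.0000
    outer loop
      vertex 0.0 0.0 20.0
      vertex 3.0 7.0 20.0
      vertex 3.0 15.0 20.0
    endloop
  endfacet
  facet normal 0.0000 0.0000 1.0000
    outer loop
      vertex 0.0 0.0 20.0
      vertex 3.0 15.0 20.0
      vertex 0.0 15.0 20.0
    endloop
  endfacet
  facet normal 0.0000 -1.0000 0.0000
    outer loop
      vertex 0.0 0.0 0.0
      vertex 20.0 0.0 0.0
      vertex 20.0 0.0 20.0
    endloop
  endfacet
  facet normal 0.0000 -1.0000 0.0000
    outer loop
      vertex 0.0 0.0 0.0
      vertex 20.0 0.0 20.0
      vertex 0.0 0.0 20.0
    endloop
  endfacet
  facet normal 1.0000 0.0000 0.0000
    outer loop
      vertex 20.0 0.0 0.0
      vertex 20.0 7.0 0.0
      vertex 20.0 7.0 20.0
    endloop
  endfacet
  facet normal 1.0000 0.0000 0.0000
    outer loop
      vertex 20.0 0.0 0.0
      vertex 20.0 7.0 20.0
      vertex 20.0 0.0 20.0
    endloop
  endfacet
  facet normal 0.0000 1.0000 0.0000
    outer loop
      vertex 20.0 7.0 0.0
      vertex 3.0 7.0 0.0
      vertex 3.0 7.0 20.0
    endloop
  endfacet
  facet normal 0.0000 1.0000 0.0000
    outer loop
      vertex 20.0 7.0 0.0
      vertex 3.0 7.0 20.0
      vertex 20.0 7.0 20.0
    endloop
  endfacet
  facet normal 1.0000 0.0000 0.0000
    outer loop
      vertex 3.0 7.0 0.0
      vertex 3.0 15.0 0.0
      vertex 3.0 15.0 20.0
    endloop
  endfacet
  facet normal 1.0000 0.0000 0.0000
    outer loop
      vertex 3.0 7.0 0.0
      vertex 3.0 15.0 20.0
      vertex 3.0 7.0 20.0
    endloop
  endfacet
  facet normal 0.0000 1.0000 0.0000
    outer loop
      vertex 3.0 15.0 0.0
      vertex 0.0 15.0 0.0
      vertex 0.0 15.0 20.0
    endloop
  endfacet
  facet normal 0.0000 1.0000 0.0000
    outer loop
      vertex 3.0 15.0 0.0
      vertex 0.0 15.0 20.0
      vertex 3.0 15.0 20.0
    endloop
  endfacet
  facet normal -1.0000 0.0000 0.0000
    outer loop
      vertex 0.0 15.0 0.0
      vertex 0.0 0.0 0.0
      vertex 0.0 0.0 20.0
    endloop
  endfacet
  facet normal -1.0000 0.0000 0.0000
    outer loop
      vertex 0.0 15.0 0.0
      vertex 0.0 0.0 20.0
      vertex 0.0 15.0 20.0
    endloop
  endfacet
endsolid part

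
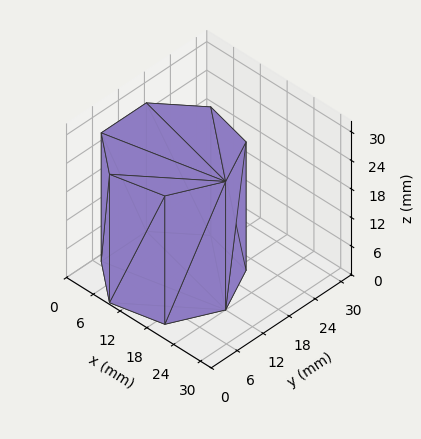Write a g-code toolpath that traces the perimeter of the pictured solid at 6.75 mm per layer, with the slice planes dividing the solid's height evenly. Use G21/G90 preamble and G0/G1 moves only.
Reading the render: the shape is a regular 7-sided prism (a cylinder approximated with 7 flat sides), circumscribed radius ≈ 12 mm, height ≈ 27 mm (dimensions read to the nearest mm from the axis ticks). For the g-code, the solid's height is divided into equal slices at the stated Δz and each level perimeter traced with G1 moves after a G0 lift.

; perimeter-only toolpath
G21 ; units = mm
G90 ; absolute positioning
G28 ; home
; layer 1
G0 Z6.75
G0 X24.00 Y12.00
G1 X19.48 Y21.38
G1 X9.33 Y23.70
G1 X1.19 Y17.21
G1 X1.19 Y6.79
G1 X9.33 Y0.30
G1 X19.48 Y2.62
G1 X24.00 Y12.00
; layer 2
G0 Z13.50
G0 X24.00 Y12.00
G1 X19.48 Y21.38
G1 X9.33 Y23.70
G1 X1.19 Y17.21
G1 X1.19 Y6.79
G1 X9.33 Y0.30
G1 X19.48 Y2.62
G1 X24.00 Y12.00
; layer 3
G0 Z20.25
G0 X24.00 Y12.00
G1 X19.48 Y21.38
G1 X9.33 Y23.70
G1 X1.19 Y17.21
G1 X1.19 Y6.79
G1 X9.33 Y0.30
G1 X19.48 Y2.62
G1 X24.00 Y12.00
; layer 4
G0 Z27.00
G0 X24.00 Y12.00
G1 X19.48 Y21.38
G1 X9.33 Y23.70
G1 X1.19 Y17.21
G1 X1.19 Y6.79
G1 X9.33 Y0.30
G1 X19.48 Y2.62
G1 X24.00 Y12.00
M2 ; end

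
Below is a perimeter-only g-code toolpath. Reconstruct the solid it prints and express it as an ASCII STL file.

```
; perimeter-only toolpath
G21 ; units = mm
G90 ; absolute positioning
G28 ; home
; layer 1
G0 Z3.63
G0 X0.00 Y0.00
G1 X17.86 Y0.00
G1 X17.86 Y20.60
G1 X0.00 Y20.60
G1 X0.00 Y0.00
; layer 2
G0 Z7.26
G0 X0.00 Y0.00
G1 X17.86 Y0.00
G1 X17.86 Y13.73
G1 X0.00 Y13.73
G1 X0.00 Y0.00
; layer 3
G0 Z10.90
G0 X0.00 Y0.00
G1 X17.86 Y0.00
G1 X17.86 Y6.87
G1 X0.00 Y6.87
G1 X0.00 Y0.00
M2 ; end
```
solid part
  facet normal 0.0000 0.0000 -1.0000
    outer loop
      vertex 17.86 27.47 0.00
      vertex 17.86 0.00 0.00
      vertex 0.00 0.00 0.00
    endloop
  endfacet
  facet normal 0.0000 0.0000 -1.0000
    outer loop
      vertex 0.00 27.47 0.00
      vertex 17.86 27.47 0.00
      vertex 0.00 0.00 0.00
    endloop
  endfacet
  facet normal 0.0000 -1.0000 0.0000
    outer loop
      vertex 0.00 0.00 0.00
      vertex 17.86 0.00 0.00
      vertex 17.86 0.00 14.53
    endloop
  endfacet
  facet normal 0.0000 -1.0000 0.0000
    outer loop
      vertex 0.00 0.00 0.00
      vertex 17.86 0.00 14.53
      vertex 0.00 0.00 14.53
    endloop
  endfacet
  facet normal 0.0000 0.4676 0.8840
    outer loop
      vertex 0.00 0.00 14.53
      vertex 17.86 0.00 14.53
      vertex 17.86 27.47 0.00
    endloop
  endfacet
  facet normal 0.0000 0.4676 0.8840
    outer loop
      vertex 0.00 0.00 14.53
      vertex 17.86 27.47 0.00
      vertex 0.00 27.47 0.00
    endloop
  endfacet
  facet normal -1.0000 0.0000 0.0000
    outer loop
      vertex 0.00 0.00 14.53
      vertex 0.00 27.47 0.00
      vertex 0.00 0.00 0.00
    endloop
  endfacet
  facet normal 1.0000 0.0000 0.0000
    outer loop
      vertex 17.86 0.00 0.00
      vertex 17.86 27.47 0.00
      vertex 17.86 0.00 14.53
    endloop
  endfacet
endsolid part

The G0 Z moves step by Δz≈3.63 mm. The G1 loops shrink linearly with z, so the solid tapers from its base footprint up to z≈14.5. Closing with a flat bottom cap and the tapered top and triangulating gives 8 facets — a wedge (ramp): 17.9 × 27.5 mm base, rising to 14.5 mm along the y=0 edge and sloping linearly to z=0 at y=27.5.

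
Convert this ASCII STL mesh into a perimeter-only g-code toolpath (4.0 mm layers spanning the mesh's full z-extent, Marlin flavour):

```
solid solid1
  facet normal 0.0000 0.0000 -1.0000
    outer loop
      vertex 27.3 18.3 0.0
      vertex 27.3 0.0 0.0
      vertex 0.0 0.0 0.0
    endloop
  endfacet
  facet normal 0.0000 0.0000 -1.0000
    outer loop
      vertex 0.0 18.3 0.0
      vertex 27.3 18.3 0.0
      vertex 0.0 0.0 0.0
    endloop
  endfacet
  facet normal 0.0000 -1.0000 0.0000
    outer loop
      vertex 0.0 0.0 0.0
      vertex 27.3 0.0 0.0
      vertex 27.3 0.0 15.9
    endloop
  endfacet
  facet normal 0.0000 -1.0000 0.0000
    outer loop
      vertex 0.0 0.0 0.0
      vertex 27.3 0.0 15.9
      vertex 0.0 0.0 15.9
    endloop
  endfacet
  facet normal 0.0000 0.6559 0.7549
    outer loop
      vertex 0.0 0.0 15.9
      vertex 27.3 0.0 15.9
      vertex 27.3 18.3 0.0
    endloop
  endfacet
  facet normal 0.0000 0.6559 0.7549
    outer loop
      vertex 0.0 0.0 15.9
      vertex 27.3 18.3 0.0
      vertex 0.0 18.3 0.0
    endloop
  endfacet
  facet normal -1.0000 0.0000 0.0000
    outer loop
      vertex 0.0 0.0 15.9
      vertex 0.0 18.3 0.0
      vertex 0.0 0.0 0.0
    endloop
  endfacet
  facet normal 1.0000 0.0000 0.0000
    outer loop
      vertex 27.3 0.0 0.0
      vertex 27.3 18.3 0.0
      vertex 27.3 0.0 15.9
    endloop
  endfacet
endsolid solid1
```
; perimeter-only toolpath
G21 ; units = mm
G90 ; absolute positioning
G28 ; home
; layer 1
G0 Z4.0
G0 X0.0 Y0.0
G1 X27.3 Y0.0
G1 X27.3 Y13.7
G1 X0.0 Y13.7
G1 X0.0 Y0.0
; layer 2
G0 Z8.0
G0 X0.0 Y0.0
G1 X27.3 Y0.0
G1 X27.3 Y9.2
G1 X0.0 Y9.2
G1 X0.0 Y0.0
; layer 3
G0 Z11.9
G0 X0.0 Y0.0
G1 X27.3 Y0.0
G1 X27.3 Y4.6
G1 X0.0 Y4.6
G1 X0.0 Y0.0
M2 ; end

The solid is a wedge (ramp): 27.3 × 18.3 mm base, rising to 15.9 mm along the y=0 edge and sloping linearly to z=0 at y=18.3. Slicing at Δz = 4.0 mm — 4 equal slices spanning the solid's height, so layer i sits at z = i·h/4 — gives 3 non-empty perimeters. Each is a 4-segment closed polygon; G0 lifts to the layer z and rapids to the start vertex, then G1 traces the edges. The cross-section shrinks linearly with z (the slice at the apex is degenerate and omitted).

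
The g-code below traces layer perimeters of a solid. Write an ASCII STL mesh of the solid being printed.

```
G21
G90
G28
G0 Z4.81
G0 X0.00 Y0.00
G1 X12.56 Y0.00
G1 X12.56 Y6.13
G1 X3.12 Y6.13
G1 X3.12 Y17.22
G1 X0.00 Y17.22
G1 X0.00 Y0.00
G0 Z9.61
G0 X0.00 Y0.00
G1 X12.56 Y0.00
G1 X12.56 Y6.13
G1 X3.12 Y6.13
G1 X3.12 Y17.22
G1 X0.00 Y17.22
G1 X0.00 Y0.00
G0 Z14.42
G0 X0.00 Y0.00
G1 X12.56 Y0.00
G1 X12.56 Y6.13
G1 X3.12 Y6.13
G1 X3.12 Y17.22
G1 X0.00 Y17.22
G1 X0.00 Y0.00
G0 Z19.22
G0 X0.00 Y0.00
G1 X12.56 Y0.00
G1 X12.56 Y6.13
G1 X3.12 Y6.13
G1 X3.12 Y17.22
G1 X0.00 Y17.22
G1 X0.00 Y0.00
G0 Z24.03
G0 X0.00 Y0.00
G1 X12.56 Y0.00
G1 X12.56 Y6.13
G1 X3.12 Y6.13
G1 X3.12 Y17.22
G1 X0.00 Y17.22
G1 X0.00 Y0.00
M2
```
solid part
  facet normal 0.0000 0.0000 -1.0000
    outer loop
      vertex 12.56 6.13 0.00
      vertex 12.56 0.00 0.00
      vertex 0.00 0.00 0.00
    endloop
  endfacet
  facet normal 0.0000 0.0000 -1.0000
    outer loop
      vertex 3.12 6.13 0.00
      vertex 12.56 6.13 0.00
      vertex 0.00 0.00 0.00
    endloop
  endfacet
  facet normal 0.0000 0.0000 -1.0000
    outer loop
      vertex 3.12 17.22 0.00
      vertex 3.12 6.13 0.00
      vertex 0.00 0.00 0.00
    endloop
  endfacet
  facet normal 0.0000 0.0000 -1.0000
    outer loop
      vertex 0.00 17.22 0.00
      vertex 3.12 17.22 0.00
      vertex 0.00 0.00 0.00
    endloop
  endfacet
  facet normal 0.0000 0.0000 1.0000
    outer loop
      vertex 0.00 0.00 24.03
      vertex 12.56 0.00 24.03
      vertex 12.56 6.13 24.03
    endloop
  endfacet
  facet normal 0.0000 0.0000 1.0000
    outer loop
      vertex 0.00 0.00 24.03
      vertex 12.56 6.13 24.03
      vertex 3.12 6.13 24.03
    endloop
  endfacet
  facet normal 0.0000 0.0000 1.0000
    outer loop
      vertex 0.00 0.00 24.03
      vertex 3.12 6.13 24.03
      vertex 3.12 17.22 24.03
    endloop
  endfacet
  facet normal 0.0000 0.0000 1.0000
    outer loop
      vertex 0.00 0.00 24.03
      vertex 3.12 17.22 24.03
      vertex 0.00 17.22 24.03
    endloop
  endfacet
  facet normal 0.0000 -1.0000 0.0000
    outer loop
      vertex 0.00 0.00 0.00
      vertex 12.56 0.00 0.00
      vertex 12.56 0.00 24.03
    endloop
  endfacet
  facet normal 0.0000 -1.0000 0.0000
    outer loop
      vertex 0.00 0.00 0.00
      vertex 12.56 0.00 24.03
      vertex 0.00 0.00 24.03
    endloop
  endfacet
  facet normal 1.0000 0.0000 0.0000
    outer loop
      vertex 12.56 0.00 0.00
      vertex 12.56 6.13 0.00
      vertex 12.56 6.13 24.03
    endloop
  endfacet
  facet normal 1.0000 0.0000 0.0000
    outer loop
      vertex 12.56 0.00 0.00
      vertex 12.56 6.13 24.03
      vertex 12.56 0.00 24.03
    endloop
  endfacet
  facet normal 0.0000 1.0000 0.0000
    outer loop
      vertex 12.56 6.13 0.00
      vertex 3.12 6.13 0.00
      vertex 3.12 6.13 24.03
    endloop
  endfacet
  facet normal 0.0000 1.0000 0.0000
    outer loop
      vertex 12.56 6.13 0.00
      vertex 3.12 6.13 24.03
      vertex 12.56 6.13 24.03
    endloop
  endfacet
  facet normal 1.0000 0.0000 0.0000
    outer loop
      vertex 3.12 6.13 0.00
      vertex 3.12 17.22 0.00
      vertex 3.12 17.22 24.03
    endloop
  endfacet
  facet normal 1.0000 0.0000 0.0000
    outer loop
      vertex 3.12 6.13 0.00
      vertex 3.12 17.22 24.03
      vertex 3.12 6.13 24.03
    endloop
  endfacet
  facet normal 0.0000 1.0000 0.0000
    outer loop
      vertex 3.12 17.22 0.00
      vertex 0.00 17.22 0.00
      vertex 0.00 17.22 24.03
    endloop
  endfacet
  facet normal 0.0000 1.0000 0.0000
    outer loop
      vertex 3.12 17.22 0.00
      vertex 0.00 17.22 24.03
      vertex 3.12 17.22 24.03
    endloop
  endfacet
  facet normal -1.0000 0.0000 0.0000
    outer loop
      vertex 0.00 17.22 0.00
      vertex 0.00 0.00 0.00
      vertex 0.00 0.00 24.03
    endloop
  endfacet
  facet normal -1.0000 0.0000 0.0000
    outer loop
      vertex 0.00 17.22 0.00
      vertex 0.00 0.00 24.03
      vertex 0.00 17.22 24.03
    endloop
  endfacet
endsolid part

The G0 Z moves step by Δz≈4.81 mm. Every layer's G1 loop is the same polygon, so the solid is a straight extrusion of it from z=0 to z≈24. Closing with flat bottom and top caps and triangulating gives 20 facets — an L-shaped prism: outer 12.6 × 17.2 mm, arm thicknesses ≈ 6.13 mm (horizontal) and 3.12 mm (vertical), extruded 24 mm in z.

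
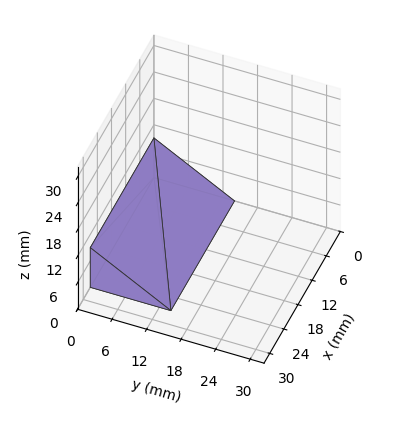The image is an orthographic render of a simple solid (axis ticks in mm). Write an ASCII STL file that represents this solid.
Reading the render: the shape is a wedge (ramp): 27 × 14 mm base, rising to 9 mm along the y=0 edge and sloping linearly to z=0 at y=14 (dimensions read to the nearest mm from the axis ticks). For the STL, each face is triangulated and given an outward normal.

solid part
  facet normal 0.0000 0.0000 -1.0000
    outer loop
      vertex 27.0 14.0 0.0
      vertex 27.0 0.0 0.0
      vertex 0.0 0.0 0.0
    endloop
  endfacet
  facet normal 0.0000 0.0000 -1.0000
    outer loop
      vertex 0.0 14.0 0.0
      vertex 27.0 14.0 0.0
      vertex 0.0 0.0 0.0
    endloop
  endfacet
  facet normal 0.0000 -1.0000 0.0000
    outer loop
      vertex 0.0 0.0 0.0
      vertex 27.0 0.0 0.0
      vertex 27.0 0.0 9.0
    endloop
  endfacet
  facet normal 0.0000 -1.0000 0.0000
    outer loop
      vertex 0.0 0.0 0.0
      vertex 27.0 0.0 9.0
      vertex 0.0 0.0 9.0
    endloop
  endfacet
  facet normal 0.0000 0.5408 0.8412
    outer loop
      vertex 0.0 0.0 9.0
      vertex 27.0 0.0 9.0
      vertex 27.0 14.0 0.0
    endloop
  endfacet
  facet normal 0.0000 0.5408 0.8412
    outer loop
      vertex 0.0 0.0 9.0
      vertex 27.0 14.0 0.0
      vertex 0.0 14.0 0.0
    endloop
  endfacet
  facet normal -1.0000 0.0000 0.0000
    outer loop
      vertex 0.0 0.0 9.0
      vertex 0.0 14.0 0.0
      vertex 0.0 0.0 0.0
    endloop
  endfacet
  facet normal 1.0000 0.0000 0.0000
    outer loop
      vertex 27.0 0.0 0.0
      vertex 27.0 14.0 0.0
      vertex 27.0 0.0 9.0
    endloop
  endfacet
endsolid part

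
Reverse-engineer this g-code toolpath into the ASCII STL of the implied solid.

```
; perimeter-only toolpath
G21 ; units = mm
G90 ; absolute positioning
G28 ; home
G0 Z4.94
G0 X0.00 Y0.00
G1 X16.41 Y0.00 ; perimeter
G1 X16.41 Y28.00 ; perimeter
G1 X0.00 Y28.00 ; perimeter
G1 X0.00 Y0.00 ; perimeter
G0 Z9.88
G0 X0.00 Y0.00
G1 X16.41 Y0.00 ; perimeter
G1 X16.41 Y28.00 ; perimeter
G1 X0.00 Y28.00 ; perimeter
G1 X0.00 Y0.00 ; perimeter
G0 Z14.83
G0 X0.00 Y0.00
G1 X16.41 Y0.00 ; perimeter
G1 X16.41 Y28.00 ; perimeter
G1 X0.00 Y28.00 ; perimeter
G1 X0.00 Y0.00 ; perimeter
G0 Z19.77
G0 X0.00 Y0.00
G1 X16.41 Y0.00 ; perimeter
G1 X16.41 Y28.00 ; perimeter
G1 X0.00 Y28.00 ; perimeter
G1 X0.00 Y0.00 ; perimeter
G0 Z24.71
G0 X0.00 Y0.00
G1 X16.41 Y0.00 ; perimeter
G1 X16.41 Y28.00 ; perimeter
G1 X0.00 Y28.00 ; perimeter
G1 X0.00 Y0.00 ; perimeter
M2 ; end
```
solid part
  facet normal 0.0000 0.0000 -1.0000
    outer loop
      vertex 16.41 28.00 0.00
      vertex 16.41 0.00 0.00
      vertex 0.00 0.00 0.00
    endloop
  endfacet
  facet normal 0.0000 0.0000 -1.0000
    outer loop
      vertex 0.00 28.00 0.00
      vertex 16.41 28.00 0.00
      vertex 0.00 0.00 0.00
    endloop
  endfacet
  facet normal 0.0000 0.0000 1.0000
    outer loop
      vertex 0.00 0.00 24.71
      vertex 16.41 0.00 24.71
      vertex 16.41 28.00 24.71
    endloop
  endfacet
  facet normal 0.0000 0.0000 1.0000
    outer loop
      vertex 0.00 0.00 24.71
      vertex 16.41 28.00 24.71
      vertex 0.00 28.00 24.71
    endloop
  endfacet
  facet normal 0.0000 -1.0000 0.0000
    outer loop
      vertex 0.00 0.00 0.00
      vertex 16.41 0.00 0.00
      vertex 16.41 0.00 24.71
    endloop
  endfacet
  facet normal 0.0000 -1.0000 0.0000
    outer loop
      vertex 0.00 0.00 0.00
      vertex 16.41 0.00 24.71
      vertex 0.00 0.00 24.71
    endloop
  endfacet
  facet normal 0.0000 1.0000 0.0000
    outer loop
      vertex 16.41 28.00 24.71
      vertex 16.41 28.00 0.00
      vertex 0.00 28.00 0.00
    endloop
  endfacet
  facet normal 0.0000 1.0000 0.0000
    outer loop
      vertex 0.00 28.00 24.71
      vertex 16.41 28.00 24.71
      vertex 0.00 28.00 0.00
    endloop
  endfacet
  facet normal -1.0000 0.0000 0.0000
    outer loop
      vertex 0.00 28.00 24.71
      vertex 0.00 28.00 0.00
      vertex 0.00 0.00 0.00
    endloop
  endfacet
  facet normal -1.0000 0.0000 0.0000
    outer loop
      vertex 0.00 0.00 24.71
      vertex 0.00 28.00 24.71
      vertex 0.00 0.00 0.00
    endloop
  endfacet
  facet normal 1.0000 0.0000 0.0000
    outer loop
      vertex 16.41 0.00 0.00
      vertex 16.41 28.00 0.00
      vertex 16.41 28.00 24.71
    endloop
  endfacet
  facet normal 1.0000 0.0000 0.0000
    outer loop
      vertex 16.41 0.00 0.00
      vertex 16.41 28.00 24.71
      vertex 16.41 0.00 24.71
    endloop
  endfacet
endsolid part

The G0 Z moves step by Δz≈4.94 mm. Every layer's G1 loop is the same polygon, so the solid is a straight extrusion of it from z=0 to z≈24.7. Closing with flat bottom and top caps and triangulating gives 12 facets — a rectangular box, roughly 16.4 × 28 mm footprint and 24.7 mm tall.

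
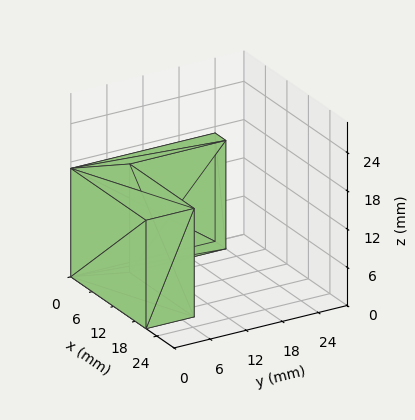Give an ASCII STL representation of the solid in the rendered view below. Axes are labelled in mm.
Reading the render: the shape is an L-shaped prism: outer 21 × 24 mm, arm thicknesses ≈ 8 mm (horizontal) and 3 mm (vertical), extruded 17 mm in z (dimensions read to the nearest mm from the axis ticks). For the STL, each face is triangulated and given an outward normal.

solid part
  facet normal 0.0000 0.0000 -1.0000
    outer loop
      vertex 21.00 8.00 0.00
      vertex 21.00 0.00 0.00
      vertex 0.00 0.00 0.00
    endloop
  endfacet
  facet normal 0.0000 0.0000 -1.0000
    outer loop
      vertex 3.00 8.00 0.00
      vertex 21.00 8.00 0.00
      vertex 0.00 0.00 0.00
    endloop
  endfacet
  facet normal 0.0000 0.0000 -1.0000
    outer loop
      vertex 3.00 24.00 0.00
      vertex 3.00 8.00 0.00
      vertex 0.00 0.00 0.00
    endloop
  endfacet
  facet normal 0.0000 0.0000 -1.0000
    outer loop
      vertex 0.00 24.00 0.00
      vertex 3.00 24.00 0.00
      vertex 0.00 0.00 0.00
    endloop
  endfacet
  facet normal 0.0000 0.0000 1.0000
    outer loop
      vertex 0.00 0.00 17.00
      vertex 21.00 0.00 17.00
      vertex 21.00 8.00 17.00
    endloop
  endfacet
  facet normal 0.0000 0.0000 1.0000
    outer loop
      vertex 0.00 0.00 17.00
      vertex 21.00 8.00 17.00
      vertex 3.00 8.00 17.00
    endloop
  endfacet
  facet normal 0.0000 0.0000 1.0000
    outer loop
      vertex 0.00 0.00 17.00
      vertex 3.00 8.00 17.00
      vertex 3.00 24.00 17.00
    endloop
  endfacet
  facet normal 0.0000 0.0000 1.0000
    outer loop
      vertex 0.00 0.00 17.00
      vertex 3.00 24.00 17.00
      vertex 0.00 24.00 17.00
    endloop
  endfacet
  facet normal 0.0000 -1.0000 0.0000
    outer loop
      vertex 0.00 0.00 0.00
      vertex 21.00 0.00 0.00
      vertex 21.00 0.00 17.00
    endloop
  endfacet
  facet normal 0.0000 -1.0000 0.0000
    outer loop
      vertex 0.00 0.00 0.00
      vertex 21.00 0.00 17.00
      vertex 0.00 0.00 17.00
    endloop
  endfacet
  facet normal 1.0000 0.0000 0.0000
    outer loop
      vertex 21.00 0.00 0.00
      vertex 21.00 8.00 0.00
      vertex 21.00 8.00 17.00
    endloop
  endfacet
  facet normal 1.0000 0.0000 0.0000
    outer loop
      vertex 21.00 0.00 0.00
      vertex 21.00 8.00 17.00
      vertex 21.00 0.00 17.00
    endloop
  endfacet
  facet normal 0.0000 1.0000 0.0000
    outer loop
      vertex 21.00 8.00 0.00
      vertex 3.00 8.00 0.00
      vertex 3.00 8.00 17.00
    endloop
  endfacet
  facet normal 0.0000 1.0000 0.0000
    outer loop
      vertex 21.00 8.00 0.00
      vertex 3.00 8.00 17.00
      vertex 21.00 8.00 17.00
    endloop
  endfacet
  facet normal 1.0000 0.0000 0.0000
    outer loop
      vertex 3.00 8.00 0.00
      vertex 3.00 24.00 0.00
      vertex 3.00 24.00 17.00
    endloop
  endfacet
  facet normal 1.0000 0.0000 0.0000
    outer loop
      vertex 3.00 8.00 0.00
      vertex 3.00 24.00 17.00
      vertex 3.00 8.00 17.00
    endloop
  endfacet
  facet normal 0.0000 1.0000 0.0000
    outer loop
      vertex 3.00 24.00 0.00
      vertex 0.00 24.00 0.00
      vertex 0.00 24.00 17.00
    endloop
  endfacet
  facet normal 0.0000 1.0000 0.0000
    outer loop
      vertex 3.00 24.00 0.00
      vertex 0.00 24.00 17.00
      vertex 3.00 24.00 17.00
    endloop
  endfacet
  facet normal -1.0000 0.0000 0.0000
    outer loop
      vertex 0.00 24.00 0.00
      vertex 0.00 0.00 0.00
      vertex 0.00 0.00 17.00
    endloop
  endfacet
  facet normal -1.0000 0.0000 0.0000
    outer loop
      vertex 0.00 24.00 0.00
      vertex 0.00 0.00 17.00
      vertex 0.00 24.00 17.00
    endloop
  endfacet
endsolid part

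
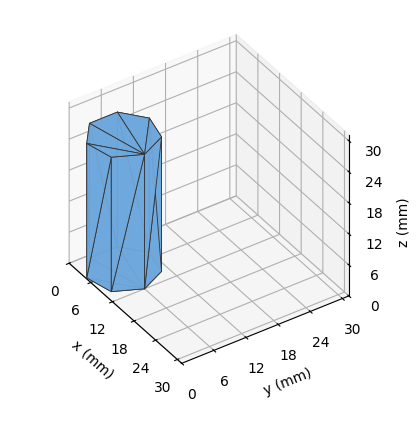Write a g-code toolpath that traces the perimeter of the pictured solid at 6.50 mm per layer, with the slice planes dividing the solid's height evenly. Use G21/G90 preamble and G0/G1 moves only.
Reading the render: the shape is a regular 7-sided prism (a cylinder approximated with 7 flat sides), circumscribed radius ≈ 6 mm, height ≈ 26 mm (dimensions read to the nearest mm from the axis ticks). For the g-code, the solid's height is divided into equal slices at the stated Δz and each level perimeter traced with G1 moves after a G0 lift.

; perimeter-only toolpath
G21 ; units = mm
G90 ; absolute positioning
G28 ; home
; layer 1
G0 Z6.50
G0 X12.00 Y6.00
G1 X9.74 Y10.69
G1 X4.66 Y11.85
G1 X0.59 Y8.60
G1 X0.59 Y3.40
G1 X4.66 Y0.15
G1 X9.74 Y1.31
G1 X12.00 Y6.00
; layer 2
G0 Z13.00
G0 X12.00 Y6.00
G1 X9.74 Y10.69
G1 X4.66 Y11.85
G1 X0.59 Y8.60
G1 X0.59 Y3.40
G1 X4.66 Y0.15
G1 X9.74 Y1.31
G1 X12.00 Y6.00
; layer 3
G0 Z19.50
G0 X12.00 Y6.00
G1 X9.74 Y10.69
G1 X4.66 Y11.85
G1 X0.59 Y8.60
G1 X0.59 Y3.40
G1 X4.66 Y0.15
G1 X9.74 Y1.31
G1 X12.00 Y6.00
; layer 4
G0 Z26.00
G0 X12.00 Y6.00
G1 X9.74 Y10.69
G1 X4.66 Y11.85
G1 X0.59 Y8.60
G1 X0.59 Y3.40
G1 X4.66 Y0.15
G1 X9.74 Y1.31
G1 X12.00 Y6.00
M2 ; end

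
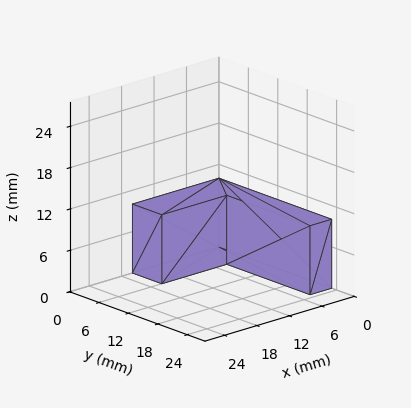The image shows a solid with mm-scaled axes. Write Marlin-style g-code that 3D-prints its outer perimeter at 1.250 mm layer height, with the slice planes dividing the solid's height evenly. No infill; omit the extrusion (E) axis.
Reading the render: the shape is an L-shaped prism: outer 16 × 23 mm, arm thicknesses ≈ 6 mm (horizontal) and 4 mm (vertical), extruded 10 mm in z (dimensions read to the nearest mm from the axis ticks). For the g-code, the solid's height is divided into equal slices at the stated Δz and each level perimeter traced with G1 moves after a G0 lift.

; perimeter-only toolpath
G21 ; units = mm
G90 ; absolute positioning
G28 ; home
; layer 1
G0 Z1.250
G0 X0.000 Y0.000
G1 X16.000 Y0.000
G1 X16.000 Y6.000
G1 X4.000 Y6.000
G1 X4.000 Y23.000
G1 X0.000 Y23.000
G1 X0.000 Y0.000
; layer 2
G0 Z2.500
G0 X0.000 Y0.000
G1 X16.000 Y0.000
G1 X16.000 Y6.000
G1 X4.000 Y6.000
G1 X4.000 Y23.000
G1 X0.000 Y23.000
G1 X0.000 Y0.000
; layer 3
G0 Z3.750
G0 X0.000 Y0.000
G1 X16.000 Y0.000
G1 X16.000 Y6.000
G1 X4.000 Y6.000
G1 X4.000 Y23.000
G1 X0.000 Y23.000
G1 X0.000 Y0.000
; layer 4
G0 Z5.000
G0 X0.000 Y0.000
G1 X16.000 Y0.000
G1 X16.000 Y6.000
G1 X4.000 Y6.000
G1 X4.000 Y23.000
G1 X0.000 Y23.000
G1 X0.000 Y0.000
; layer 5
G0 Z6.250
G0 X0.000 Y0.000
G1 X16.000 Y0.000
G1 X16.000 Y6.000
G1 X4.000 Y6.000
G1 X4.000 Y23.000
G1 X0.000 Y23.000
G1 X0.000 Y0.000
; layer 6
G0 Z7.500
G0 X0.000 Y0.000
G1 X16.000 Y0.000
G1 X16.000 Y6.000
G1 X4.000 Y6.000
G1 X4.000 Y23.000
G1 X0.000 Y23.000
G1 X0.000 Y0.000
; layer 7
G0 Z8.750
G0 X0.000 Y0.000
G1 X16.000 Y0.000
G1 X16.000 Y6.000
G1 X4.000 Y6.000
G1 X4.000 Y23.000
G1 X0.000 Y23.000
G1 X0.000 Y0.000
; layer 8
G0 Z10.000
G0 X0.000 Y0.000
G1 X16.000 Y0.000
G1 X16.000 Y6.000
G1 X4.000 Y6.000
G1 X4.000 Y23.000
G1 X0.000 Y23.000
G1 X0.000 Y0.000
M2 ; end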